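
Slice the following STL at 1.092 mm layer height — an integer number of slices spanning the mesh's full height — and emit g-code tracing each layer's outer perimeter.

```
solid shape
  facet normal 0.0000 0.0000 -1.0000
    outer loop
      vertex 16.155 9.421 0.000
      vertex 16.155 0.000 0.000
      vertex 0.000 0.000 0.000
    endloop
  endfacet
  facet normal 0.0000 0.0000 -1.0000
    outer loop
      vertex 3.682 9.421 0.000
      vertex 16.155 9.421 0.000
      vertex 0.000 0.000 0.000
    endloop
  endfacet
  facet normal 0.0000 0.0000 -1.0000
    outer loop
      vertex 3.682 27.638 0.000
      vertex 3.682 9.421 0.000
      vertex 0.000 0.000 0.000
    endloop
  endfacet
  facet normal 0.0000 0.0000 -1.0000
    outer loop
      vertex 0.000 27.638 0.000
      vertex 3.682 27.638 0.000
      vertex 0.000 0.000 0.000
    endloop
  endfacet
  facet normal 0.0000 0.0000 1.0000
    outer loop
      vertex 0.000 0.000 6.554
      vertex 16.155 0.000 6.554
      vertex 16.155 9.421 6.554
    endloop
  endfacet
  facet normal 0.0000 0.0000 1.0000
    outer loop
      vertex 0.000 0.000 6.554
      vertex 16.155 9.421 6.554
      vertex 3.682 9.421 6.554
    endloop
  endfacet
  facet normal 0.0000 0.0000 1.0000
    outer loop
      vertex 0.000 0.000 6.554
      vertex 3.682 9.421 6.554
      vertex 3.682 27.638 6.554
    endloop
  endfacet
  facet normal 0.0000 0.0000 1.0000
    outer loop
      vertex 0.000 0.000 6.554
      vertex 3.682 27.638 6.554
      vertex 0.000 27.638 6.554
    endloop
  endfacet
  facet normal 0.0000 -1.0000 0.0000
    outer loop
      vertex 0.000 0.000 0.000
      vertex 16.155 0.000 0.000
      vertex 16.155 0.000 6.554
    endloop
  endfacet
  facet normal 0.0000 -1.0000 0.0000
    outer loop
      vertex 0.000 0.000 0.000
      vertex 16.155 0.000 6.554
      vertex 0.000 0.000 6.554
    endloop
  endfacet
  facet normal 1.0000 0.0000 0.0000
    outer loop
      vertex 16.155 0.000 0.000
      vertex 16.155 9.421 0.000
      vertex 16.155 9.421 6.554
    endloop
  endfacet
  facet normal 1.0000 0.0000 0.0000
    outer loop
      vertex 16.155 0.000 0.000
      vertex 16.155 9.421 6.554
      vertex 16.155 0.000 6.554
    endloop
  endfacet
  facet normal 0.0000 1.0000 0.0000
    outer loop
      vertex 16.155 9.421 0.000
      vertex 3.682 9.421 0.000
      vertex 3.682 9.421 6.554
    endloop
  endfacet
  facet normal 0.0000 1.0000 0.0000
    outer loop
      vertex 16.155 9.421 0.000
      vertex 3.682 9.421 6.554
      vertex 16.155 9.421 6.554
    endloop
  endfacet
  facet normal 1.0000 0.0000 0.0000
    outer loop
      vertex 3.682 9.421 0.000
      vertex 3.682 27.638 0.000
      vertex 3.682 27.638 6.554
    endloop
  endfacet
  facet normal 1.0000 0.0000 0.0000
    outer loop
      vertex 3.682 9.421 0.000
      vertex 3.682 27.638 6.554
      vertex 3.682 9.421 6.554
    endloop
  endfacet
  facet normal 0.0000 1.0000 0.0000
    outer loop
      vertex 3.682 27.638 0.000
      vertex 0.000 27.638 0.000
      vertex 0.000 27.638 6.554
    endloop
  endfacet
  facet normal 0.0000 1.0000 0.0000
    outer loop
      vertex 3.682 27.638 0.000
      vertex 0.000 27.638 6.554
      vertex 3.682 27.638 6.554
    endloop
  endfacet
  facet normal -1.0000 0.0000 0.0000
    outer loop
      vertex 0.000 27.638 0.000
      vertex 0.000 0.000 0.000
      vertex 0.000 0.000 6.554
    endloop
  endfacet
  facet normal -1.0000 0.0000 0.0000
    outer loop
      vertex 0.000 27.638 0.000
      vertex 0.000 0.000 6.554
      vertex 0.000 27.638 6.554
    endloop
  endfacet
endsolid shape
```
; perimeter-only toolpath
G21 ; units = mm
G90 ; absolute positioning
G28 ; home
; layer 1
G0 Z1.092
G0 X0.000 Y0.000
G1 X16.155 Y0.000
G1 X16.155 Y9.421
G1 X3.682 Y9.421
G1 X3.682 Y27.638
G1 X0.000 Y27.638
G1 X0.000 Y0.000
; layer 2
G0 Z2.185
G0 X0.000 Y0.000
G1 X16.155 Y0.000
G1 X16.155 Y9.421
G1 X3.682 Y9.421
G1 X3.682 Y27.638
G1 X0.000 Y27.638
G1 X0.000 Y0.000
; layer 3
G0 Z3.277
G0 X0.000 Y0.000
G1 X16.155 Y0.000
G1 X16.155 Y9.421
G1 X3.682 Y9.421
G1 X3.682 Y27.638
G1 X0.000 Y27.638
G1 X0.000 Y0.000
; layer 4
G0 Z4.369
G0 X0.000 Y0.000
G1 X16.155 Y0.000
G1 X16.155 Y9.421
G1 X3.682 Y9.421
G1 X3.682 Y27.638
G1 X0.000 Y27.638
G1 X0.000 Y0.000
; layer 5
G0 Z5.462
G0 X0.000 Y0.000
G1 X16.155 Y0.000
G1 X16.155 Y9.421
G1 X3.682 Y9.421
G1 X3.682 Y27.638
G1 X0.000 Y27.638
G1 X0.000 Y0.000
; layer 6
G0 Z6.554
G0 X0.000 Y0.000
G1 X16.155 Y0.000
G1 X16.155 Y9.421
G1 X3.682 Y9.421
G1 X3.682 Y27.638
G1 X0.000 Y27.638
G1 X0.000 Y0.000
M2 ; end

The solid is an L-shaped prism: outer 16.2 × 27.6 mm, arm thicknesses ≈ 9.42 mm (horizontal) and 3.68 mm (vertical), extruded 6.55 mm in z. Slicing at Δz = 1.092 mm — 6 equal slices spanning the solid's height, so layer i sits at z = i·h/6 — gives 6 non-empty perimeters. Each is a 6-segment closed polygon; G0 lifts to the layer z and rapids to the start vertex, then G1 traces the edges.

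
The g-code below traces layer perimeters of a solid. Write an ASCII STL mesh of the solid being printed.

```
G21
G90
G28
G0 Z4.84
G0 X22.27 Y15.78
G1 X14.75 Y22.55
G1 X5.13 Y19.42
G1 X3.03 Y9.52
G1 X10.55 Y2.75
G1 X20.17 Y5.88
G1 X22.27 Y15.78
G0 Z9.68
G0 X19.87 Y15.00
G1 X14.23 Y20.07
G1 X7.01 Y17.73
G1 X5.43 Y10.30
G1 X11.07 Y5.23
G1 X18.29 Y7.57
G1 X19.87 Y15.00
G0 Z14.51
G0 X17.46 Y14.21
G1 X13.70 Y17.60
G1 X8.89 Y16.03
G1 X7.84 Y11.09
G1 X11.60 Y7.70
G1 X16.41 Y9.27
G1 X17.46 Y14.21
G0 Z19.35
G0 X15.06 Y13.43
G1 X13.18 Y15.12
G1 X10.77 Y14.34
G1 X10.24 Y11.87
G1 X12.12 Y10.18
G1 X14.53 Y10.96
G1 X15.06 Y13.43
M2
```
solid part
  facet normal 0.0000 0.0000 -1.0000
    outer loop
      vertex 3.25 21.11 0.00
      vertex 15.28 25.02 0.00
      vertex 24.68 16.56 0.00
    endloop
  endfacet
  facet normal 0.0000 0.0000 -1.0000
    outer loop
      vertex 0.62 8.74 0.00
      vertex 3.25 21.11 0.00
      vertex 24.68 16.56 0.00
    endloop
  endfacet
  facet normal 0.0000 0.0000 -1.0000
    outer loop
      vertex 10.02 0.28 0.00
      vertex 0.62 8.74 0.00
      vertex 24.68 16.56 0.00
    endloop
  endfacet
  facet normal 0.0000 0.0000 -1.0000
    outer loop
      vertex 22.05 4.19 0.00
      vertex 10.02 0.28 0.00
      vertex 24.68 16.56 0.00
    endloop
  endfacet
  facet normal 0.6094 0.6771 0.4125
    outer loop
      vertex 24.68 16.56 0.00
      vertex 15.28 25.02 0.00
      vertex 12.65 12.65 24.19
    endloop
  endfacet
  facet normal -0.2816 0.8664 0.4124
    outer loop
      vertex 15.28 25.02 0.00
      vertex 3.25 21.11 0.00
      vertex 12.65 12.65 24.19
    endloop
  endfacet
  facet normal -0.8910 0.1894 0.4125
    outer loop
      vertex 3.25 21.11 0.00
      vertex 0.62 8.74 0.00
      vertex 12.65 12.65 24.19
    endloop
  endfacet
  facet normal -0.6094 -0.6771 0.4125
    outer loop
      vertex 0.62 8.74 0.00
      vertex 10.02 0.28 0.00
      vertex 12.65 12.65 24.19
    endloop
  endfacet
  facet normal 0.2816 -0.8664 0.4124
    outer loop
      vertex 10.02 0.28 0.00
      vertex 22.05 4.19 0.00
      vertex 12.65 12.65 24.19
    endloop
  endfacet
  facet normal 0.8910 -0.1894 0.4125
    outer loop
      vertex 22.05 4.19 0.00
      vertex 24.68 16.56 0.00
      vertex 12.65 12.65 24.19
    endloop
  endfacet
endsolid part

The G0 Z moves step by Δz≈4.84 mm. The G1 loops shrink linearly with z, so the solid tapers from its base footprint up to z≈24.2. Closing with a flat bottom cap and the tapered top and triangulating gives 10 facets — a regular 6-sided pyramid, base circumscribed radius ≈ 12.7 mm, apex at z ≈ 24.2 mm.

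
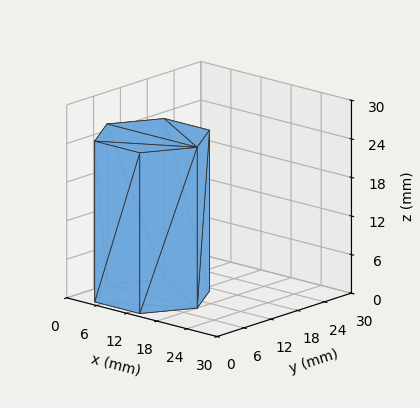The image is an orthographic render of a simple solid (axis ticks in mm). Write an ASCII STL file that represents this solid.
Reading the render: the shape is a regular 6-sided prism (a cylinder approximated with 6 flat sides), circumscribed radius ≈ 9 mm, height ≈ 25 mm (dimensions read to the nearest mm from the axis ticks). For the STL, each face is triangulated and given an outward normal.

solid part
  facet normal 0.0000 0.0000 -1.0000
    outer loop
      vertex 4.500 16.794 0.000
      vertex 13.500 16.794 0.000
      vertex 18.000 9.000 0.000
    endloop
  endfacet
  facet normal 0.0000 0.0000 -1.0000
    outer loop
      vertex 0.000 9.000 0.000
      vertex 4.500 16.794 0.000
      vertex 18.000 9.000 0.000
    endloop
  endfacet
  facet normal 0.0000 0.0000 -1.0000
    outer loop
      vertex 4.500 1.206 0.000
      vertex 0.000 9.000 0.000
      vertex 18.000 9.000 0.000
    endloop
  endfacet
  facet normal 0.0000 0.0000 -1.0000
    outer loop
      vertex 13.500 1.206 0.000
      vertex 4.500 1.206 0.000
      vertex 18.000 9.000 0.000
    endloop
  endfacet
  facet normal 0.0000 0.0000 1.0000
    outer loop
      vertex 18.000 9.000 25.000
      vertex 13.500 16.794 25.000
      vertex 4.500 16.794 25.000
    endloop
  endfacet
  facet normal 0.0000 0.0000 1.0000
    outer loop
      vertex 18.000 9.000 25.000
      vertex 4.500 16.794 25.000
      vertex 0.000 9.000 25.000
    endloop
  endfacet
  facet normal 0.0000 0.0000 1.0000
    outer loop
      vertex 18.000 9.000 25.000
      vertex 0.000 9.000 25.000
      vertex 4.500 1.206 25.000
    endloop
  endfacet
  facet normal 0.0000 0.0000 1.0000
    outer loop
      vertex 18.000 9.000 25.000
      vertex 4.500 1.206 25.000
      vertex 13.500 1.206 25.000
    endloop
  endfacet
  facet normal 0.8660 0.5000 0.0000
    outer loop
      vertex 18.000 9.000 0.000
      vertex 13.500 16.794 0.000
      vertex 13.500 16.794 25.000
    endloop
  endfacet
  facet normal 0.8660 0.5000 0.0000
    outer loop
      vertex 18.000 9.000 0.000
      vertex 13.500 16.794 25.000
      vertex 18.000 9.000 25.000
    endloop
  endfacet
  facet normal 0.0000 1.0000 0.0000
    outer loop
      vertex 13.500 16.794 0.000
      vertex 4.500 16.794 0.000
      vertex 4.500 16.794 25.000
    endloop
  endfacet
  facet normal 0.0000 1.0000 0.0000
    outer loop
      vertex 13.500 16.794 0.000
      vertex 4.500 16.794 25.000
      vertex 13.500 16.794 25.000
    endloop
  endfacet
  facet normal -0.8660 0.5000 0.0000
    outer loop
      vertex 4.500 16.794 0.000
      vertex 0.000 9.000 0.000
      vertex 0.000 9.000 25.000
    endloop
  endfacet
  facet normal -0.8660 0.5000 0.0000
    outer loop
      vertex 4.500 16.794 0.000
      vertex 0.000 9.000 25.000
      vertex 4.500 16.794 25.000
    endloop
  endfacet
  facet normal -0.8660 -0.5000 0.0000
    outer loop
      vertex 0.000 9.000 0.000
      vertex 4.500 1.206 0.000
      vertex 4.500 1.206 25.000
    endloop
  endfacet
  facet normal -0.8660 -0.5000 0.0000
    outer loop
      vertex 0.000 9.000 0.000
      vertex 4.500 1.206 25.000
      vertex 0.000 9.000 25.000
    endloop
  endfacet
  facet normal 0.0000 -1.0000 0.0000
    outer loop
      vertex 4.500 1.206 0.000
      vertex 13.500 1.206 0.000
      vertex 13.500 1.206 25.000
    endloop
  endfacet
  facet normal 0.0000 -1.0000 0.0000
    outer loop
      vertex 4.500 1.206 0.000
      vertex 13.500 1.206 25.000
      vertex 4.500 1.206 25.000
    endloop
  endfacet
  facet normal 0.8660 -0.5000 0.0000
    outer loop
      vertex 13.500 1.206 0.000
      vertex 18.000 9.000 0.000
      vertex 18.000 9.000 25.000
    endloop
  endfacet
  facet normal 0.8660 -0.5000 0.0000
    outer loop
      vertex 13.500 1.206 0.000
      vertex 18.000 9.000 25.000
      vertex 13.500 1.206 25.000
    endloop
  endfacet
endsolid part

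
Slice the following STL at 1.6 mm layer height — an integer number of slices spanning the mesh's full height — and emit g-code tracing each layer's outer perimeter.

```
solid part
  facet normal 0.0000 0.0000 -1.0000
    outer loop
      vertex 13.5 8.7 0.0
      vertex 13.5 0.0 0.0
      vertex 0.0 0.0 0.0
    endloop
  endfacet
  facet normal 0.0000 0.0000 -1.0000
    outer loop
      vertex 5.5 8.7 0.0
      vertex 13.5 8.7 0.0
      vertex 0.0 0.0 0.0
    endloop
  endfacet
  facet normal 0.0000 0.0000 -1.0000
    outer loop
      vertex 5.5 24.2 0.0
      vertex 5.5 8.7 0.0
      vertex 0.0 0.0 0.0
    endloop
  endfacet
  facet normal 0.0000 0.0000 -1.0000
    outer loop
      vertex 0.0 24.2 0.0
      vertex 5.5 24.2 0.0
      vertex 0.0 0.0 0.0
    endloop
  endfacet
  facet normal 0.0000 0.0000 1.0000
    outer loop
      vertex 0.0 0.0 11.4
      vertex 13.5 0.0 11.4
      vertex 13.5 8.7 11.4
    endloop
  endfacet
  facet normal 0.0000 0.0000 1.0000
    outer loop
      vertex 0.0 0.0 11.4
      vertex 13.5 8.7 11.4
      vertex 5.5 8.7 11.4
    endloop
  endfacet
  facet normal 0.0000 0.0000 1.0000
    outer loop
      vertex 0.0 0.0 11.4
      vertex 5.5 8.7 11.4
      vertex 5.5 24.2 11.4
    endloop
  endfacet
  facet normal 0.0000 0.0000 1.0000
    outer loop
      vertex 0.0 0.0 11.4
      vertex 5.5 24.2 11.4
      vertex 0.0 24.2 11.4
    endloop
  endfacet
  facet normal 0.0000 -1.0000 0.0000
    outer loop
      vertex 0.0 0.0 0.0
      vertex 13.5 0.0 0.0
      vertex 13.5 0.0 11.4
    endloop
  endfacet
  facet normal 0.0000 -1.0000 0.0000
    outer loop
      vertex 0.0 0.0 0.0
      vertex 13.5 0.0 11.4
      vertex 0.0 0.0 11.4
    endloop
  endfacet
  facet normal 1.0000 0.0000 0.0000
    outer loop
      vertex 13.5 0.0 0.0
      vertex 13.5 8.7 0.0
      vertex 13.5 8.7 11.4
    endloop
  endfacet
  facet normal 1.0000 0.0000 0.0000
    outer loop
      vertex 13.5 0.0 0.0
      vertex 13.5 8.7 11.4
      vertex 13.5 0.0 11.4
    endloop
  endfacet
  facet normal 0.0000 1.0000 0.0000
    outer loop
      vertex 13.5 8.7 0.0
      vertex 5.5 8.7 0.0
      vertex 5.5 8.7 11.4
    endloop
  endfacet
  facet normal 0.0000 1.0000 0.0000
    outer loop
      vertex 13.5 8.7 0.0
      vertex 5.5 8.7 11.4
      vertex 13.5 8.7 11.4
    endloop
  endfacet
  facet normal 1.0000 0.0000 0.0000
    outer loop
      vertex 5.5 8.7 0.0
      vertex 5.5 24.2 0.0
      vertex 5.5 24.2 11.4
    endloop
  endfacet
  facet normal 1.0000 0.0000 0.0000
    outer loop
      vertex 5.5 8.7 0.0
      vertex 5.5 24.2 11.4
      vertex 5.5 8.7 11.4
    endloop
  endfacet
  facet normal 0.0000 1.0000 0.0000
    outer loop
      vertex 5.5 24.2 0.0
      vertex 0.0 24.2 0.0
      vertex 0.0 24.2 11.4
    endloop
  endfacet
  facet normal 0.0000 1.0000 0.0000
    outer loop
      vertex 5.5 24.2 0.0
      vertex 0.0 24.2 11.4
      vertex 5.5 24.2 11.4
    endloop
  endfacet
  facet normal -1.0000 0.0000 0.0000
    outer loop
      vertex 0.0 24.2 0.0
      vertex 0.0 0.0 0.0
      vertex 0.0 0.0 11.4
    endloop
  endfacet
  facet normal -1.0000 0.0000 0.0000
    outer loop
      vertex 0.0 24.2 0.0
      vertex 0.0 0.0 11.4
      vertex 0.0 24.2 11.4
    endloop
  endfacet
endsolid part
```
; perimeter-only toolpath
G21 ; units = mm
G90 ; absolute positioning
G28 ; home
; layer 1
G0 Z1.6
G0 X0.0 Y0.0
G1 X13.5 Y0.0
G1 X13.5 Y8.7
G1 X5.5 Y8.7
G1 X5.5 Y24.2
G1 X0.0 Y24.2
G1 X0.0 Y0.0
; layer 2
G0 Z3.3
G0 X0.0 Y0.0
G1 X13.5 Y0.0
G1 X13.5 Y8.7
G1 X5.5 Y8.7
G1 X5.5 Y24.2
G1 X0.0 Y24.2
G1 X0.0 Y0.0
; layer 3
G0 Z4.9
G0 X0.0 Y0.0
G1 X13.5 Y0.0
G1 X13.5 Y8.7
G1 X5.5 Y8.7
G1 X5.5 Y24.2
G1 X0.0 Y24.2
G1 X0.0 Y0.0
; layer 4
G0 Z6.5
G0 X0.0 Y0.0
G1 X13.5 Y0.0
G1 X13.5 Y8.7
G1 X5.5 Y8.7
G1 X5.5 Y24.2
G1 X0.0 Y24.2
G1 X0.0 Y0.0
; layer 5
G0 Z8.1
G0 X0.0 Y0.0
G1 X13.5 Y0.0
G1 X13.5 Y8.7
G1 X5.5 Y8.7
G1 X5.5 Y24.2
G1 X0.0 Y24.2
G1 X0.0 Y0.0
; layer 6
G0 Z9.8
G0 X0.0 Y0.0
G1 X13.5 Y0.0
G1 X13.5 Y8.7
G1 X5.5 Y8.7
G1 X5.5 Y24.2
G1 X0.0 Y24.2
G1 X0.0 Y0.0
; layer 7
G0 Z11.4
G0 X0.0 Y0.0
G1 X13.5 Y0.0
G1 X13.5 Y8.7
G1 X5.5 Y8.7
G1 X5.5 Y24.2
G1 X0.0 Y24.2
G1 X0.0 Y0.0
M2 ; end

The solid is an L-shaped prism: outer 13.5 × 24.2 mm, arm thicknesses ≈ 8.7 mm (horizontal) and 5.5 mm (vertical), extruded 11.4 mm in z. Slicing at Δz = 1.6 mm — 7 equal slices spanning the solid's height, so layer i sits at z = i·h/7 — gives 7 non-empty perimeters. Each is a 6-segment closed polygon; G0 lifts to the layer z and rapids to the start vertex, then G1 traces the edges.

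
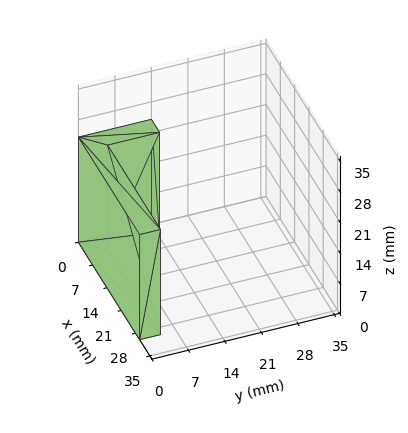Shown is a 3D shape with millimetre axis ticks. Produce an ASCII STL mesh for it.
Reading the render: the shape is an L-shaped prism: outer 30 × 14 mm, arm thicknesses ≈ 4 mm (horizontal) and 4 mm (vertical), extruded 24 mm in z (dimensions read to the nearest mm from the axis ticks). For the STL, each face is triangulated and given an outward normal.

solid part
  facet normal 0.0000 0.0000 -1.0000
    outer loop
      vertex 30.00 4.00 0.00
      vertex 30.00 0.00 0.00
      vertex 0.00 0.00 0.00
    endloop
  endfacet
  facet normal 0.0000 0.0000 -1.0000
    outer loop
      vertex 4.00 4.00 0.00
      vertex 30.00 4.00 0.00
      vertex 0.00 0.00 0.00
    endloop
  endfacet
  facet normal 0.0000 0.0000 -1.0000
    outer loop
      vertex 4.00 14.00 0.00
      vertex 4.00 4.00 0.00
      vertex 0.00 0.00 0.00
    endloop
  endfacet
  facet normal 0.0000 0.0000 -1.0000
    outer loop
      vertex 0.00 14.00 0.00
      vertex 4.00 14.00 0.00
      vertex 0.00 0.00 0.00
    endloop
  endfacet
  facet normal 0.0000 0.0000 1.0000
    outer loop
      vertex 0.00 0.00 24.00
      vertex 30.00 0.00 24.00
      vertex 30.00 4.00 24.00
    endloop
  endfacet
  facet normal 0.0000 0.0000 1.0000
    outer loop
      vertex 0.00 0.00 24.00
      vertex 30.00 4.00 24.00
      vertex 4.00 4.00 24.00
    endloop
  endfacet
  facet normal 0.0000 0.0000 1.0000
    outer loop
      vertex 0.00 0.00 24.00
      vertex 4.00 4.00 24.00
      vertex 4.00 14.00 24.00
    endloop
  endfacet
  facet normal 0.0000 0.0000 1.0000
    outer loop
      vertex 0.00 0.00 24.00
      vertex 4.00 14.00 24.00
      vertex 0.00 14.00 24.00
    endloop
  endfacet
  facet normal 0.0000 -1.0000 0.0000
    outer loop
      vertex 0.00 0.00 0.00
      vertex 30.00 0.00 0.00
      vertex 30.00 0.00 24.00
    endloop
  endfacet
  facet normal 0.0000 -1.0000 0.0000
    outer loop
      vertex 0.00 0.00 0.00
      vertex 30.00 0.00 24.00
      vertex 0.00 0.00 24.00
    endloop
  endfacet
  facet normal 1.0000 0.0000 0.0000
    outer loop
      vertex 30.00 0.00 0.00
      vertex 30.00 4.00 0.00
      vertex 30.00 4.00 24.00
    endloop
  endfacet
  facet normal 1.0000 0.0000 0.0000
    outer loop
      vertex 30.00 0.00 0.00
      vertex 30.00 4.00 24.00
      vertex 30.00 0.00 24.00
    endloop
  endfacet
  facet normal 0.0000 1.0000 0.0000
    outer loop
      vertex 30.00 4.00 0.00
      vertex 4.00 4.00 0.00
      vertex 4.00 4.00 24.00
    endloop
  endfacet
  facet normal 0.0000 1.0000 0.0000
    outer loop
      vertex 30.00 4.00 0.00
      vertex 4.00 4.00 24.00
      vertex 30.00 4.00 24.00
    endloop
  endfacet
  facet normal 1.0000 0.0000 0.0000
    outer loop
      vertex 4.00 4.00 0.00
      vertex 4.00 14.00 0.00
      vertex 4.00 14.00 24.00
    endloop
  endfacet
  facet normal 1.0000 0.0000 0.0000
    outer loop
      vertex 4.00 4.00 0.00
      vertex 4.00 14.00 24.00
      vertex 4.00 4.00 24.00
    endloop
  endfacet
  facet normal 0.0000 1.0000 0.0000
    outer loop
      vertex 4.00 14.00 0.00
      vertex 0.00 14.00 0.00
      vertex 0.00 14.00 24.00
    endloop
  endfacet
  facet normal 0.0000 1.0000 0.0000
    outer loop
      vertex 4.00 14.00 0.00
      vertex 0.00 14.00 24.00
      vertex 4.00 14.00 24.00
    endloop
  endfacet
  facet normal -1.0000 0.0000 0.0000
    outer loop
      vertex 0.00 14.00 0.00
      vertex 0.00 0.00 0.00
      vertex 0.00 0.00 24.00
    endloop
  endfacet
  facet normal -1.0000 0.0000 0.0000
    outer loop
      vertex 0.00 14.00 0.00
      vertex 0.00 0.00 24.00
      vertex 0.00 14.00 24.00
    endloop
  endfacet
endsolid part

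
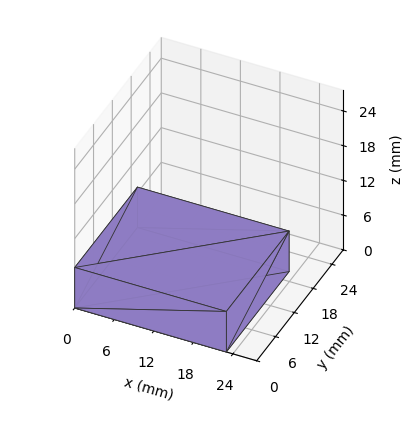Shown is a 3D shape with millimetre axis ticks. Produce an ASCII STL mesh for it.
Reading the render: the shape is a rectangular box, roughly 23 × 20 mm footprint and 7 mm tall (dimensions read to the nearest mm from the axis ticks). For the STL, each face is triangulated and given an outward normal.

solid part
  facet normal 0.0000 0.0000 -1.0000
    outer loop
      vertex 23.0 20.0 0.0
      vertex 23.0 0.0 0.0
      vertex 0.0 0.0 0.0
    endloop
  endfacet
  facet normal 0.0000 0.0000 -1.0000
    outer loop
      vertex 0.0 20.0 0.0
      vertex 23.0 20.0 0.0
      vertex 0.0 0.0 0.0
    endloop
  endfacet
  facet normal 0.0000 0.0000 1.0000
    outer loop
      vertex 0.0 0.0 7.0
      vertex 23.0 0.0 7.0
      vertex 23.0 20.0 7.0
    endloop
  endfacet
  facet normal 0.0000 0.0000 1.0000
    outer loop
      vertex 0.0 0.0 7.0
      vertex 23.0 20.0 7.0
      vertex 0.0 20.0 7.0
    endloop
  endfacet
  facet normal 0.0000 -1.0000 0.0000
    outer loop
      vertex 0.0 0.0 0.0
      vertex 23.0 0.0 0.0
      vertex 23.0 0.0 7.0
    endloop
  endfacet
  facet normal 0.0000 -1.0000 0.0000
    outer loop
      vertex 0.0 0.0 0.0
      vertex 23.0 0.0 7.0
      vertex 0.0 0.0 7.0
    endloop
  endfacet
  facet normal 0.0000 1.0000 0.0000
    outer loop
      vertex 23.0 20.0 7.0
      vertex 23.0 20.0 0.0
      vertex 0.0 20.0 0.0
    endloop
  endfacet
  facet normal 0.0000 1.0000 0.0000
    outer loop
      vertex 0.0 20.0 7.0
      vertex 23.0 20.0 7.0
      vertex 0.0 20.0 0.0
    endloop
  endfacet
  facet normal -1.0000 0.0000 0.0000
    outer loop
      vertex 0.0 20.0 7.0
      vertex 0.0 20.0 0.0
      vertex 0.0 0.0 0.0
    endloop
  endfacet
  facet normal -1.0000 0.0000 0.0000
    outer loop
      vertex 0.0 0.0 7.0
      vertex 0.0 20.0 7.0
      vertex 0.0 0.0 0.0
    endloop
  endfacet
  facet normal 1.0000 0.0000 0.0000
    outer loop
      vertex 23.0 0.0 0.0
      vertex 23.0 20.0 0.0
      vertex 23.0 20.0 7.0
    endloop
  endfacet
  facet normal 1.0000 0.0000 0.0000
    outer loop
      vertex 23.0 0.0 0.0
      vertex 23.0 20.0 7.0
      vertex 23.0 0.0 7.0
    endloop
  endfacet
endsolid part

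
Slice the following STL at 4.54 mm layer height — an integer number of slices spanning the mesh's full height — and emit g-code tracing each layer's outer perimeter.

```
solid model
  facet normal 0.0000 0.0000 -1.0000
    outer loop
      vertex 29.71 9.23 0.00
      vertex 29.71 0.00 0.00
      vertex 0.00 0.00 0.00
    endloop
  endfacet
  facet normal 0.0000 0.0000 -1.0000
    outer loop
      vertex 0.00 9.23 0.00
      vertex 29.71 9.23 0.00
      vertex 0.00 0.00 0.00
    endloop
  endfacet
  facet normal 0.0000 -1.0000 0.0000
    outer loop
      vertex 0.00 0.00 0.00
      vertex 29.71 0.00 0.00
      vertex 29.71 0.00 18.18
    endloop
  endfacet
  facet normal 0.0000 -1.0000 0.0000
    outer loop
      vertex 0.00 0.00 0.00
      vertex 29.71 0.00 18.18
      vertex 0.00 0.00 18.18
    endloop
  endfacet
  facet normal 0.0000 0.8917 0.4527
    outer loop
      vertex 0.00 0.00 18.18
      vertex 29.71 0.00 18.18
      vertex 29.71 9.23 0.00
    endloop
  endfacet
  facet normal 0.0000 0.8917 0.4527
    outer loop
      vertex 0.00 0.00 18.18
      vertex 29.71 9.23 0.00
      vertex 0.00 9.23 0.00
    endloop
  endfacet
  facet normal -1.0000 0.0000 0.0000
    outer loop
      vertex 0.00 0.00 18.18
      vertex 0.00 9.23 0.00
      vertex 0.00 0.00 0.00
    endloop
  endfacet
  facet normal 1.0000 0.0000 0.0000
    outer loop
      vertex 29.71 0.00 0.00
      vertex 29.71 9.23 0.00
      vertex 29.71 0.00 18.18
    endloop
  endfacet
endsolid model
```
; perimeter-only toolpath
G21 ; units = mm
G90 ; absolute positioning
G28 ; home
; layer 1
G0 Z4.54
G0 X0.00 Y0.00
G1 X29.71 Y0.00
G1 X29.71 Y6.92
G1 X0.00 Y6.92
G1 X0.00 Y0.00
; layer 2
G0 Z9.09
G0 X0.00 Y0.00
G1 X29.71 Y0.00
G1 X29.71 Y4.62
G1 X0.00 Y4.62
G1 X0.00 Y0.00
; layer 3
G0 Z13.63
G0 X0.00 Y0.00
G1 X29.71 Y0.00
G1 X29.71 Y2.31
G1 X0.00 Y2.31
G1 X0.00 Y0.00
M2 ; end

The solid is a wedge (ramp): 29.7 × 9.23 mm base, rising to 18.2 mm along the y=0 edge and sloping linearly to z=0 at y=9.23. Slicing at Δz = 4.54 mm — 4 equal slices spanning the solid's height, so layer i sits at z = i·h/4 — gives 3 non-empty perimeters. Each is a 4-segment closed polygon; G0 lifts to the layer z and rapids to the start vertex, then G1 traces the edges. The cross-section shrinks linearly with z (the slice at the apex is degenerate and omitted).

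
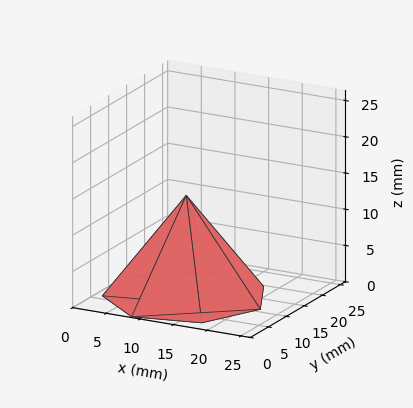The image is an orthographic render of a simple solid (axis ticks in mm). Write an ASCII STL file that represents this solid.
Reading the render: the shape is a regular 7-sided pyramid, base circumscribed radius ≈ 11 mm, apex at z ≈ 14 mm (dimensions read to the nearest mm from the axis ticks). For the STL, each face is triangulated and given an outward normal.

solid part
  facet normal 0.0000 0.0000 -1.0000
    outer loop
      vertex 8.6 21.7 0.0
      vertex 17.9 19.6 0.0
      vertex 22.0 11.0 0.0
    endloop
  endfacet
  facet normal 0.0000 0.0000 -1.0000
    outer loop
      vertex 1.1 15.8 0.0
      vertex 8.6 21.7 0.0
      vertex 22.0 11.0 0.0
    endloop
  endfacet
  facet normal 0.0000 0.0000 -1.0000
    outer loop
      vertex 1.1 6.2 0.0
      vertex 1.1 15.8 0.0
      vertex 22.0 11.0 0.0
    endloop
  endfacet
  facet normal 0.0000 0.0000 -1.0000
    outer loop
      vertex 8.6 0.3 0.0
      vertex 1.1 6.2 0.0
      vertex 22.0 11.0 0.0
    endloop
  endfacet
  facet normal 0.0000 0.0000 -1.0000
    outer loop
      vertex 17.9 2.4 0.0
      vertex 8.6 0.3 0.0
      vertex 22.0 11.0 0.0
    endloop
  endfacet
  facet normal 0.7363 0.3510 0.5785
    outer loop
      vertex 22.0 11.0 0.0
      vertex 17.9 19.6 0.0
      vertex 11.0 11.0 14.0
    endloop
  endfacet
  facet normal 0.1798 0.7962 0.5777
    outer loop
      vertex 17.9 19.6 0.0
      vertex 8.6 21.7 0.0
      vertex 11.0 11.0 14.0
    endloop
  endfacet
  facet normal -0.5049 0.6419 0.5771
    outer loop
      vertex 8.6 21.7 0.0
      vertex 1.1 15.8 0.0
      vertex 11.0 11.0 14.0
    endloop
  endfacet
  facet normal -0.8165 0.0000 0.5774
    outer loop
      vertex 1.1 15.8 0.0
      vertex 1.1 6.2 0.0
      vertex 11.0 11.0 14.0
    endloop
  endfacet
  facet normal -0.5049 -0.6419 0.5771
    outer loop
      vertex 1.1 6.2 0.0
      vertex 8.6 0.3 0.0
      vertex 11.0 11.0 14.0
    endloop
  endfacet
  facet normal 0.1798 -0.7962 0.5777
    outer loop
      vertex 8.6 0.3 0.0
      vertex 17.9 2.4 0.0
      vertex 11.0 11.0 14.0
    endloop
  endfacet
  facet normal 0.7363 -0.3510 0.5785
    outer loop
      vertex 17.9 2.4 0.0
      vertex 22.0 11.0 0.0
      vertex 11.0 11.0 14.0
    endloop
  endfacet
endsolid part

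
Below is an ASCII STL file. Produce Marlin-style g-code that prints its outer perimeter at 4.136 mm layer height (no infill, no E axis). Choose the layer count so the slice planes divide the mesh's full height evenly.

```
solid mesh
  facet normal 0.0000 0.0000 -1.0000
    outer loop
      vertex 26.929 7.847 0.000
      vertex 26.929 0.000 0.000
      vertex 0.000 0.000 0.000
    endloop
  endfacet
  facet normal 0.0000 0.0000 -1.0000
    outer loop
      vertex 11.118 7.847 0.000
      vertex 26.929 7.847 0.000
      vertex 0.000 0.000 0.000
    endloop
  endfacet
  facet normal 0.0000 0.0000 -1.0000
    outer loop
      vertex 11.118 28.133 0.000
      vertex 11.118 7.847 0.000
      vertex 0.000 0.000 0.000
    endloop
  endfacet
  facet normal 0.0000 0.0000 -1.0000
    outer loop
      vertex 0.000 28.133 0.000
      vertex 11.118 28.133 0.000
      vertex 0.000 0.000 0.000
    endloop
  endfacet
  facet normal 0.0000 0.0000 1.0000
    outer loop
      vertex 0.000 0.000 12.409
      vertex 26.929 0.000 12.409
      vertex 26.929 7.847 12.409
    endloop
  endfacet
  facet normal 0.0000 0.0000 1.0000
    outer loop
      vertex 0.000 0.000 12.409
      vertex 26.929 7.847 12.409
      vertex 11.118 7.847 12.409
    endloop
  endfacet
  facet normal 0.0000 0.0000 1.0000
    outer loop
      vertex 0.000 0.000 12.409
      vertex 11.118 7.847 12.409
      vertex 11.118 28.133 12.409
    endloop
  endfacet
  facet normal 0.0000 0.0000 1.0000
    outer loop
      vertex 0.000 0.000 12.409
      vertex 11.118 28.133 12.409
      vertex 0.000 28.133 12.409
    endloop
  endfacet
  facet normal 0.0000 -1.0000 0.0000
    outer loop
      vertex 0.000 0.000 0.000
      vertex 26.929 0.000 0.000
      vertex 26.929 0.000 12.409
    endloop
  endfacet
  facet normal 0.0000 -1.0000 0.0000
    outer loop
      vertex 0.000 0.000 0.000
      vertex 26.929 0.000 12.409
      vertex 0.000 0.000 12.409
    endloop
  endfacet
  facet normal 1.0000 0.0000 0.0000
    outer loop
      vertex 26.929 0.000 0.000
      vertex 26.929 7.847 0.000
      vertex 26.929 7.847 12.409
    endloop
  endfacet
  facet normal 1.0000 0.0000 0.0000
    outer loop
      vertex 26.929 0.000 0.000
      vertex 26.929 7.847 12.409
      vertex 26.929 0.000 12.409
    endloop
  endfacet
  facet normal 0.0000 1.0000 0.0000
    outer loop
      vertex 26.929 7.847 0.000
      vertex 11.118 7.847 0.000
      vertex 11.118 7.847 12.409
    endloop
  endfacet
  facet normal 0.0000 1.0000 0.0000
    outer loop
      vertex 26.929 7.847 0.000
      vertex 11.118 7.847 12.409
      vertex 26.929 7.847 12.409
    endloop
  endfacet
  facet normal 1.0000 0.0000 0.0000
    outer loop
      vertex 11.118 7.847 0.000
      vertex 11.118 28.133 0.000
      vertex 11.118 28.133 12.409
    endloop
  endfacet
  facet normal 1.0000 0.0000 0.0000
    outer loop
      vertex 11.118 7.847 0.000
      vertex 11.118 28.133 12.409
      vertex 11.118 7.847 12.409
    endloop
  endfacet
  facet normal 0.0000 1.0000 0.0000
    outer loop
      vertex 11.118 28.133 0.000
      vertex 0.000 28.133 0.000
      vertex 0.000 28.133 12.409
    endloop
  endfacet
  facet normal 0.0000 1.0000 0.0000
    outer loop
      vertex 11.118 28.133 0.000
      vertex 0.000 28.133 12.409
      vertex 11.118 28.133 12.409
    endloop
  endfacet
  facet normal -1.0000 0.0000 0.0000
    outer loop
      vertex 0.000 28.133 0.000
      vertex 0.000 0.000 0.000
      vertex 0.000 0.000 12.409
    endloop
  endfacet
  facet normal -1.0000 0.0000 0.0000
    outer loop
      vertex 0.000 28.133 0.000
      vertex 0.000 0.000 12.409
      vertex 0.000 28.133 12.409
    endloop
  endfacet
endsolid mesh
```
; perimeter-only toolpath
G21 ; units = mm
G90 ; absolute positioning
G28 ; home
; layer 1
G0 Z4.136
G0 X0.000 Y0.000
G1 X26.929 Y0.000
G1 X26.929 Y7.847
G1 X11.118 Y7.847
G1 X11.118 Y28.133
G1 X0.000 Y28.133
G1 X0.000 Y0.000
; layer 2
G0 Z8.273
G0 X0.000 Y0.000
G1 X26.929 Y0.000
G1 X26.929 Y7.847
G1 X11.118 Y7.847
G1 X11.118 Y28.133
G1 X0.000 Y28.133
G1 X0.000 Y0.000
; layer 3
G0 Z12.409
G0 X0.000 Y0.000
G1 X26.929 Y0.000
G1 X26.929 Y7.847
G1 X11.118 Y7.847
G1 X11.118 Y28.133
G1 X0.000 Y28.133
G1 X0.000 Y0.000
M2 ; end

The solid is an L-shaped prism: outer 26.9 × 28.1 mm, arm thicknesses ≈ 7.85 mm (horizontal) and 11.1 mm (vertical), extruded 12.4 mm in z. Slicing at Δz = 4.136 mm — 3 equal slices spanning the solid's height, so layer i sits at z = i·h/3 — gives 3 non-empty perimeters. Each is a 6-segment closed polygon; G0 lifts to the layer z and rapids to the start vertex, then G1 traces the edges.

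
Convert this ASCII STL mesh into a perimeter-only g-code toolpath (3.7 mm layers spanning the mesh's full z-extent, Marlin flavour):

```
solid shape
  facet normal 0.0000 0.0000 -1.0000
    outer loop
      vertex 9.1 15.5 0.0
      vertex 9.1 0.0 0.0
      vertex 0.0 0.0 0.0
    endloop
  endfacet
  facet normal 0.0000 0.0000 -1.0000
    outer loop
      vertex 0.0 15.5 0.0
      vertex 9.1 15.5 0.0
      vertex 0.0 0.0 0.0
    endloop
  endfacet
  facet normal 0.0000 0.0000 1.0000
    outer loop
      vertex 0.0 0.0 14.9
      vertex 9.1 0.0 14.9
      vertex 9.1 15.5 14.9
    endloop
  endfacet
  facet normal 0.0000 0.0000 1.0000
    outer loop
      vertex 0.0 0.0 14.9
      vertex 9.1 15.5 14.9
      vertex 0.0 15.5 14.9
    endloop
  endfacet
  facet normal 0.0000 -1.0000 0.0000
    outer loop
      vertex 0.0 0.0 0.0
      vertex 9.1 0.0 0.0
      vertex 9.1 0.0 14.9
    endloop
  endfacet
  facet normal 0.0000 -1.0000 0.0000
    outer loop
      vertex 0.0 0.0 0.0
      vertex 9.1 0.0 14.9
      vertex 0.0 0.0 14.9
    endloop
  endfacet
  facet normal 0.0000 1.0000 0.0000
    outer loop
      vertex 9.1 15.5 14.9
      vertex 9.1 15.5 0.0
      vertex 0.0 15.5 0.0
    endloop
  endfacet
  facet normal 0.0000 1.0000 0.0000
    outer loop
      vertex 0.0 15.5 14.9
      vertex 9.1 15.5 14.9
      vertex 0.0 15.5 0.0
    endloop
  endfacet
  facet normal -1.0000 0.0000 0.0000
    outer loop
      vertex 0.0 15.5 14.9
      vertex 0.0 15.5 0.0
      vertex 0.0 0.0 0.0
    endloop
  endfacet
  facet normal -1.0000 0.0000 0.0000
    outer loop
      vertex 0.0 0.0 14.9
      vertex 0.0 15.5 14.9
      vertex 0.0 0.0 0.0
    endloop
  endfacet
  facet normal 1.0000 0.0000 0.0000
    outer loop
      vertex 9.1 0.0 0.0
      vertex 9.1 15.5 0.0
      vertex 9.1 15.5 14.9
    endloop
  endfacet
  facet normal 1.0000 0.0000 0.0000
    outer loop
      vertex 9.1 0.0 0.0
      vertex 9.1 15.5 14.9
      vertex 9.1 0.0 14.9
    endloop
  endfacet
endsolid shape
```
; perimeter-only toolpath
G21 ; units = mm
G90 ; absolute positioning
G28 ; home
; layer 1
G0 Z3.7
G0 X0.0 Y0.0
G1 X9.1 Y0.0
G1 X9.1 Y15.5
G1 X0.0 Y15.5
G1 X0.0 Y0.0
; layer 2
G0 Z7.5
G0 X0.0 Y0.0
G1 X9.1 Y0.0
G1 X9.1 Y15.5
G1 X0.0 Y15.5
G1 X0.0 Y0.0
; layer 3
G0 Z11.2
G0 X0.0 Y0.0
G1 X9.1 Y0.0
G1 X9.1 Y15.5
G1 X0.0 Y15.5
G1 X0.0 Y0.0
; layer 4
G0 Z14.9
G0 X0.0 Y0.0
G1 X9.1 Y0.0
G1 X9.1 Y15.5
G1 X0.0 Y15.5
G1 X0.0 Y0.0
M2 ; end

The solid is a rectangular box, roughly 9.1 × 15.5 mm footprint and 14.9 mm tall. Slicing at Δz = 3.7 mm — 4 equal slices spanning the solid's height, so layer i sits at z = i·h/4 — gives 4 non-empty perimeters. Each is a 4-segment closed polygon; G0 lifts to the layer z and rapids to the start vertex, then G1 traces the edges.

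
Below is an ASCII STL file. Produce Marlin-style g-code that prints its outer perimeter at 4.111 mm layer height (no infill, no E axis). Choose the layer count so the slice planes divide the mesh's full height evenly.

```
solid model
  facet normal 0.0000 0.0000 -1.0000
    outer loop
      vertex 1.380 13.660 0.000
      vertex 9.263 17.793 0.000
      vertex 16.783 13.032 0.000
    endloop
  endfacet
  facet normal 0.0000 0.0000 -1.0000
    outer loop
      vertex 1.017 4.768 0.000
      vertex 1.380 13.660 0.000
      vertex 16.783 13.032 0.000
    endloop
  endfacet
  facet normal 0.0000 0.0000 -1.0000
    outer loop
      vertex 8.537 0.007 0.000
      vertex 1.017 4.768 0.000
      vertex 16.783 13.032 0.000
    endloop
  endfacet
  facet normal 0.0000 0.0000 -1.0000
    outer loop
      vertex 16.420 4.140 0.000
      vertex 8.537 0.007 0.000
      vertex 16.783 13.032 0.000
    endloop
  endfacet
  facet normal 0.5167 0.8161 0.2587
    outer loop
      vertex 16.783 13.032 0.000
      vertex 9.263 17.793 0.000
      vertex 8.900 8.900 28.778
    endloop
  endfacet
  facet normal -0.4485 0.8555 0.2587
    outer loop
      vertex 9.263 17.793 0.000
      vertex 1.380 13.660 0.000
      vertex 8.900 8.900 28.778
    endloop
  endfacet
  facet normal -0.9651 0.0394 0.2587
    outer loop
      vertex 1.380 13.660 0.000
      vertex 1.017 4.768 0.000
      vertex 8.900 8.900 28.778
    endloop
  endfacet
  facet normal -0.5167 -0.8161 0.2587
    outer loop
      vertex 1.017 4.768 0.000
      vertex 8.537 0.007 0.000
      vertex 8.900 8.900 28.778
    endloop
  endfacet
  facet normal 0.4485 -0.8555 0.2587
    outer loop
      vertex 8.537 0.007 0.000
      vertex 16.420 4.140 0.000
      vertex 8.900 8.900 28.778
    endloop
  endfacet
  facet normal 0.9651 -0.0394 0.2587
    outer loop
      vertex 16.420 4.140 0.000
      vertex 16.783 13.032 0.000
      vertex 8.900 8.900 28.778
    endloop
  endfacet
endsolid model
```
; perimeter-only toolpath
G21 ; units = mm
G90 ; absolute positioning
G28 ; home
; layer 1
G0 Z4.111
G0 X15.657 Y12.442
G1 X9.211 Y16.523
G1 X2.454 Y12.980
G1 X2.143 Y5.358
G1 X8.589 Y1.277
G1 X15.346 Y4.820
G1 X15.657 Y12.442
; layer 2
G0 Z8.222
G0 X14.531 Y11.851
G1 X9.159 Y15.252
G1 X3.529 Y12.300
G1 X3.269 Y5.949
G1 X8.641 Y2.548
G1 X14.271 Y5.500
G1 X14.531 Y11.851
; layer 3
G0 Z12.333
G0 X13.405 Y11.261
G1 X9.107 Y13.982
G1 X4.603 Y11.620
G1 X4.395 Y6.539
G1 X8.693 Y3.818
G1 X13.197 Y6.180
G1 X13.405 Y11.261
; layer 4
G0 Z16.445
G0 X12.278 Y10.671
G1 X9.056 Y12.711
G1 X5.677 Y10.940
G1 X5.522 Y7.129
G1 X8.744 Y5.089
G1 X12.123 Y6.860
G1 X12.278 Y10.671
; layer 5
G0 Z20.556
G0 X11.152 Y10.081
G1 X9.004 Y11.441
G1 X6.751 Y10.260
G1 X6.648 Y7.719
G1 X8.796 Y6.359
G1 X11.049 Y7.540
G1 X11.152 Y10.081
; layer 6
G0 Z24.667
G0 X10.026 Y9.490
G1 X8.952 Y10.170
G1 X7.826 Y9.580
G1 X7.774 Y8.310
G1 X8.848 Y7.630
G1 X9.974 Y8.220
G1 X10.026 Y9.490
M2 ; end

The solid is a regular 6-sided pyramid, base circumscribed radius ≈ 8.9 mm, apex at z ≈ 28.8 mm. Slicing at Δz = 4.111 mm — 7 equal slices spanning the solid's height, so layer i sits at z = i·h/7 — gives 6 non-empty perimeters. Each is a 6-segment closed polygon; G0 lifts to the layer z and rapids to the start vertex, then G1 traces the edges. The cross-section shrinks linearly with z (the slice at the apex is degenerate and omitted).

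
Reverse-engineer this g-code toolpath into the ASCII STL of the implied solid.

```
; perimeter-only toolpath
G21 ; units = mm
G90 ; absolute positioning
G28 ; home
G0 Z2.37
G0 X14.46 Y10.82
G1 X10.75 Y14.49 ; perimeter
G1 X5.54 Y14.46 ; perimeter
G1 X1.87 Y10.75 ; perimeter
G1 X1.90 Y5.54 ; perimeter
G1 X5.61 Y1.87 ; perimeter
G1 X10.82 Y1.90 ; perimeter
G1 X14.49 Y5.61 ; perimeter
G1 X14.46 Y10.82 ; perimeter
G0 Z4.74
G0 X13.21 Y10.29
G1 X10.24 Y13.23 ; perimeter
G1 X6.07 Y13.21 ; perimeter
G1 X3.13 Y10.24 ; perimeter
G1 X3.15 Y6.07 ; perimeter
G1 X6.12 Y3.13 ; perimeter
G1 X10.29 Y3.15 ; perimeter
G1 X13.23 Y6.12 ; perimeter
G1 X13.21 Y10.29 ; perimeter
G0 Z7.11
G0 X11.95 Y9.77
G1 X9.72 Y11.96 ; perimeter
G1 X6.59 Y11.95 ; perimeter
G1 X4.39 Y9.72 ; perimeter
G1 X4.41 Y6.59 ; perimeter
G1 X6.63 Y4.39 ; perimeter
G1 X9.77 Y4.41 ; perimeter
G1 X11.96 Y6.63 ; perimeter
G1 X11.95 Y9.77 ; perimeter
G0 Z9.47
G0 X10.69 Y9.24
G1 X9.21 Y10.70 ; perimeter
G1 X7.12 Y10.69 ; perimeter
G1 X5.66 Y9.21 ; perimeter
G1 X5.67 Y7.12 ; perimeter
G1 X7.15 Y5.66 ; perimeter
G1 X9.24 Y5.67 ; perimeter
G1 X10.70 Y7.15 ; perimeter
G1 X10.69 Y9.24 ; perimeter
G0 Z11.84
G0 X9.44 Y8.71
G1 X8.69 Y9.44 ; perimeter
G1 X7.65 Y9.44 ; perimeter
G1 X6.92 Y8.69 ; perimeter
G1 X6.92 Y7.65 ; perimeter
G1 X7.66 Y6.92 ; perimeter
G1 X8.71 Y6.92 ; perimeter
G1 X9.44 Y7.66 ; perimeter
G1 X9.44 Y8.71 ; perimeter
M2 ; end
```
solid part
  facet normal 0.0000 0.0000 -1.0000
    outer loop
      vertex 5.01 15.72 0.00
      vertex 11.27 15.75 0.00
      vertex 15.72 11.35 0.00
    endloop
  endfacet
  facet normal 0.0000 0.0000 -1.0000
    outer loop
      vertex 0.61 11.27 0.00
      vertex 5.01 15.72 0.00
      vertex 15.72 11.35 0.00
    endloop
  endfacet
  facet normal 0.0000 0.0000 -1.0000
    outer loop
      vertex 0.64 5.01 0.00
      vertex 0.61 11.27 0.00
      vertex 15.72 11.35 0.00
    endloop
  endfacet
  facet normal 0.0000 0.0000 -1.0000
    outer loop
      vertex 5.09 0.61 0.00
      vertex 0.64 5.01 0.00
      vertex 15.72 11.35 0.00
    endloop
  endfacet
  facet normal 0.0000 0.0000 -1.0000
    outer loop
      vertex 11.35 0.64 0.00
      vertex 5.09 0.61 0.00
      vertex 15.72 11.35 0.00
    endloop
  endfacet
  facet normal 0.0000 0.0000 -1.0000
    outer loop
      vertex 15.75 5.09 0.00
      vertex 11.35 0.64 0.00
      vertex 15.72 11.35 0.00
    endloop
  endfacet
  facet normal 0.6208 0.6279 0.4695
    outer loop
      vertex 15.72 11.35 0.00
      vertex 11.27 15.75 0.00
      vertex 8.18 8.18 14.21
    endloop
  endfacet
  facet normal -0.0042 0.8829 0.4694
    outer loop
      vertex 11.27 15.75 0.00
      vertex 5.01 15.72 0.00
      vertex 8.18 8.18 14.21
    endloop
  endfacet
  facet normal -0.6279 0.6208 0.4695
    outer loop
      vertex 5.01 15.72 0.00
      vertex 0.61 11.27 0.00
      vertex 8.18 8.18 14.21
    endloop
  endfacet
  facet normal -0.8829 -0.0042 0.4694
    outer loop
      vertex 0.61 11.27 0.00
      vertex 0.64 5.01 0.00
      vertex 8.18 8.18 14.21
    endloop
  endfacet
  facet normal -0.6208 -0.6279 0.4695
    outer loop
      vertex 0.64 5.01 0.00
      vertex 5.09 0.61 0.00
      vertex 8.18 8.18 14.21
    endloop
  endfacet
  facet normal 0.0042 -0.8829 0.4694
    outer loop
      vertex 5.09 0.61 0.00
      vertex 11.35 0.64 0.00
      vertex 8.18 8.18 14.21
    endloop
  endfacet
  facet normal 0.6279 -0.6208 0.4695
    outer loop
      vertex 11.35 0.64 0.00
      vertex 15.75 5.09 0.00
      vertex 8.18 8.18 14.21
    endloop
  endfacet
  facet normal 0.8829 0.0042 0.4694
    outer loop
      vertex 15.75 5.09 0.00
      vertex 15.72 11.35 0.00
      vertex 8.18 8.18 14.21
    endloop
  endfacet
endsolid part

The G0 Z moves step by Δz≈2.37 mm. The G1 loops shrink linearly with z, so the solid tapers from its base footprint up to z≈14.2. Closing with a flat bottom cap and the tapered top and triangulating gives 14 facets — a regular 8-sided pyramid, base circumscribed radius ≈ 8.18 mm, apex at z ≈ 14.2 mm.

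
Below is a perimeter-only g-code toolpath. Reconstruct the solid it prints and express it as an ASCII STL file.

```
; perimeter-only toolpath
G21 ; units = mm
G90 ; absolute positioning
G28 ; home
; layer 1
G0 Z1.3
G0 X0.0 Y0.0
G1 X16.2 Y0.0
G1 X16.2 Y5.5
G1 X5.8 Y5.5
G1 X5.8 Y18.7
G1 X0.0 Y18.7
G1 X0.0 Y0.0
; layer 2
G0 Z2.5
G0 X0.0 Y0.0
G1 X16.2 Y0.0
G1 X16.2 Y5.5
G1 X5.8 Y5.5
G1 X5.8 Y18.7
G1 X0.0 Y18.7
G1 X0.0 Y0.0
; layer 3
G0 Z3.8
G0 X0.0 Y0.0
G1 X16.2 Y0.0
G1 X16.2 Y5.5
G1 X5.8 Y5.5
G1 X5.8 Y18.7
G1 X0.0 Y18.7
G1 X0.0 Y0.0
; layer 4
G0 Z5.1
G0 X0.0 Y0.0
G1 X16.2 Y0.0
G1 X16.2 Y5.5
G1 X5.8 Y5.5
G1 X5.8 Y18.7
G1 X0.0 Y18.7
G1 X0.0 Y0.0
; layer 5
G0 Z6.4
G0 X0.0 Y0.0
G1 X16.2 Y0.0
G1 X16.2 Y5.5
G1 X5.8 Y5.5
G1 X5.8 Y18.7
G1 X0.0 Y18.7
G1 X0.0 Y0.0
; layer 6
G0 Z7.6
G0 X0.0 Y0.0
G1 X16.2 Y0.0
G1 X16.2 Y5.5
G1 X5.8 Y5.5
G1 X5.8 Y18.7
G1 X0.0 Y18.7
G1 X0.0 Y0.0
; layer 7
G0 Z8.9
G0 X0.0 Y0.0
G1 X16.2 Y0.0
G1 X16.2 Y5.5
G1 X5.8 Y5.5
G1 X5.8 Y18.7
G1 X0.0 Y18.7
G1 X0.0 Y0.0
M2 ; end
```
solid part
  facet normal 0.0000 0.0000 -1.0000
    outer loop
      vertex 16.2 5.5 0.0
      vertex 16.2 0.0 0.0
      vertex 0.0 0.0 0.0
    endloop
  endfacet
  facet normal 0.0000 0.0000 -1.0000
    outer loop
      vertex 5.8 5.5 0.0
      vertex 16.2 5.5 0.0
      vertex 0.0 0.0 0.0
    endloop
  endfacet
  facet normal 0.0000 0.0000 -1.0000
    outer loop
      vertex 5.8 18.7 0.0
      vertex 5.8 5.5 0.0
      vertex 0.0 0.0 0.0
    endloop
  endfacet
  facet normal 0.0000 0.0000 -1.0000
    outer loop
      vertex 0.0 18.7 0.0
      vertex 5.8 18.7 0.0
      vertex 0.0 0.0 0.0
    endloop
  endfacet
  facet normal 0.0000 0.0000 1.0000
    outer loop
      vertex 0.0 0.0 8.9
      vertex 16.2 0.0 8.9
      vertex 16.2 5.5 8.9
    endloop
  endfacet
  facet normal 0.0000 0.0000 1.0000
    outer loop
      vertex 0.0 0.0 8.9
      vertex 16.2 5.5 8.9
      vertex 5.8 5.5 8.9
    endloop
  endfacet
  facet normal 0.0000 0.0000 1.0000
    outer loop
      vertex 0.0 0.0 8.9
      vertex 5.8 5.5 8.9
      vertex 5.8 18.7 8.9
    endloop
  endfacet
  facet normal 0.0000 0.0000 1.0000
    outer loop
      vertex 0.0 0.0 8.9
      vertex 5.8 18.7 8.9
      vertex 0.0 18.7 8.9
    endloop
  endfacet
  facet normal 0.0000 -1.0000 0.0000
    outer loop
      vertex 0.0 0.0 0.0
      vertex 16.2 0.0 0.0
      vertex 16.2 0.0 8.9
    endloop
  endfacet
  facet normal 0.0000 -1.0000 0.0000
    outer loop
      vertex 0.0 0.0 0.0
      vertex 16.2 0.0 8.9
      vertex 0.0 0.0 8.9
    endloop
  endfacet
  facet normal 1.0000 0.0000 0.0000
    outer loop
      vertex 16.2 0.0 0.0
      vertex 16.2 5.5 0.0
      vertex 16.2 5.5 8.9
    endloop
  endfacet
  facet normal 1.0000 0.0000 0.0000
    outer loop
      vertex 16.2 0.0 0.0
      vertex 16.2 5.5 8.9
      vertex 16.2 0.0 8.9
    endloop
  endfacet
  facet normal 0.0000 1.0000 0.0000
    outer loop
      vertex 16.2 5.5 0.0
      vertex 5.8 5.5 0.0
      vertex 5.8 5.5 8.9
    endloop
  endfacet
  facet normal 0.0000 1.0000 0.0000
    outer loop
      vertex 16.2 5.5 0.0
      vertex 5.8 5.5 8.9
      vertex 16.2 5.5 8.9
    endloop
  endfacet
  facet normal 1.0000 0.0000 0.0000
    outer loop
      vertex 5.8 5.5 0.0
      vertex 5.8 18.7 0.0
      vertex 5.8 18.7 8.9
    endloop
  endfacet
  facet normal 1.0000 0.0000 0.0000
    outer loop
      vertex 5.8 5.5 0.0
      vertex 5.8 18.7 8.9
      vertex 5.8 5.5 8.9
    endloop
  endfacet
  facet normal 0.0000 1.0000 0.0000
    outer loop
      vertex 5.8 18.7 0.0
      vertex 0.0 18.7 0.0
      vertex 0.0 18.7 8.9
    endloop
  endfacet
  facet normal 0.0000 1.0000 0.0000
    outer loop
      vertex 5.8 18.7 0.0
      vertex 0.0 18.7 8.9
      vertex 5.8 18.7 8.9
    endloop
  endfacet
  facet normal -1.0000 0.0000 0.0000
    outer loop
      vertex 0.0 18.7 0.0
      vertex 0.0 0.0 0.0
      vertex 0.0 0.0 8.9
    endloop
  endfacet
  facet normal -1.0000 0.0000 0.0000
    outer loop
      vertex 0.0 18.7 0.0
      vertex 0.0 0.0 8.9
      vertex 0.0 18.7 8.9
    endloop
  endfacet
endsolid part

The G0 Z moves step by Δz≈1.3 mm. Every layer's G1 loop is the same polygon, so the solid is a straight extrusion of it from z=0 to z≈8.9. Closing with flat bottom and top caps and triangulating gives 20 facets — an L-shaped prism: outer 16.2 × 18.7 mm, arm thicknesses ≈ 5.5 mm (horizontal) and 5.8 mm (vertical), extruded 8.9 mm in z.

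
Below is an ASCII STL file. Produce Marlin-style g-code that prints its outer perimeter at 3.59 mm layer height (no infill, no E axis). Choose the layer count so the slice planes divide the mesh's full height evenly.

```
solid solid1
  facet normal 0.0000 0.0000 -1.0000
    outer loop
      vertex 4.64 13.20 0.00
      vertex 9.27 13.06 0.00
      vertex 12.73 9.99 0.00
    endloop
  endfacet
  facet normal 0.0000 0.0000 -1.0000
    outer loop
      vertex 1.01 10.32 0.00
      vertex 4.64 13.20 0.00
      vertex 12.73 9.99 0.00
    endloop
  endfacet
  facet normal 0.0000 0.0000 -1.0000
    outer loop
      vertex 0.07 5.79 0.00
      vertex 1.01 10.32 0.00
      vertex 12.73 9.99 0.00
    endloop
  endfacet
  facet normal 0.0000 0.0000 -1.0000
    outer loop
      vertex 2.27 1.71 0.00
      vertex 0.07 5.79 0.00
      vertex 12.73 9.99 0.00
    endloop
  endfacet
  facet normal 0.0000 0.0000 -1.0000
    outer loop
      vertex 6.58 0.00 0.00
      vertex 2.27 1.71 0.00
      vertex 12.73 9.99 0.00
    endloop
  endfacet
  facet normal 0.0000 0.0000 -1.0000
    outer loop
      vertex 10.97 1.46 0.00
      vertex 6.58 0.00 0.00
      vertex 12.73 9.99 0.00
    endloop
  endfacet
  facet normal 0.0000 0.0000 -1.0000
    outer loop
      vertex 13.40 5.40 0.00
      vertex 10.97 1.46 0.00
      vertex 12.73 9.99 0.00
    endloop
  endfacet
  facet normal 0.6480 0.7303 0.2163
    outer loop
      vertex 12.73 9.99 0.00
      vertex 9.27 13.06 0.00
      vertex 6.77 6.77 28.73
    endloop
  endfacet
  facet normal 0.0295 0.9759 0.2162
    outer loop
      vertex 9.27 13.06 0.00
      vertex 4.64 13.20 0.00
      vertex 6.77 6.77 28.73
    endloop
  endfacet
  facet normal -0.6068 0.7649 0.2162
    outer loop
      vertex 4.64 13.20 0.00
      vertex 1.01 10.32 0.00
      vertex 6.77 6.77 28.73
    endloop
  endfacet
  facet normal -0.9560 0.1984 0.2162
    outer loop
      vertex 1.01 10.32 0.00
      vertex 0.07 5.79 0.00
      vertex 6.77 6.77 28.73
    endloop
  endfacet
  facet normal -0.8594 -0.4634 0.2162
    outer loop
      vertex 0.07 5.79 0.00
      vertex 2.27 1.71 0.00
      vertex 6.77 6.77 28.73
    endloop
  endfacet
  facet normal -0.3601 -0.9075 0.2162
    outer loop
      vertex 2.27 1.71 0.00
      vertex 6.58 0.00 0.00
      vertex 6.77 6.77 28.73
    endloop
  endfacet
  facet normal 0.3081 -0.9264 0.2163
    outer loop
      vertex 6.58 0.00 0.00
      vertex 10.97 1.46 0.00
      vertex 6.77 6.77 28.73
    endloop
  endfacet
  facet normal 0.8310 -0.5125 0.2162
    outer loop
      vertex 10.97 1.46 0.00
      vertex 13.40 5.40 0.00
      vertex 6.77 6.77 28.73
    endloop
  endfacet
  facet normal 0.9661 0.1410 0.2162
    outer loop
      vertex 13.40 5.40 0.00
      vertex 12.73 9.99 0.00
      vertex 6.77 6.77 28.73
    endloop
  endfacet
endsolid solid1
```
; perimeter-only toolpath
G21 ; units = mm
G90 ; absolute positioning
G28 ; home
; layer 1
G0 Z3.59
G0 X11.98 Y9.59
G1 X8.96 Y12.27
G1 X4.91 Y12.40
G1 X1.73 Y9.88
G1 X0.91 Y5.91
G1 X2.83 Y2.34
G1 X6.60 Y0.85
G1 X10.45 Y2.12
G1 X12.57 Y5.57
G1 X11.98 Y9.59
; layer 2
G0 Z7.18
G0 X11.24 Y9.18
G1 X8.64 Y11.49
G1 X5.17 Y11.59
G1 X2.45 Y9.43
G1 X1.74 Y6.04
G1 X3.40 Y2.97
G1 X6.63 Y1.69
G1 X9.92 Y2.79
G1 X11.74 Y5.74
G1 X11.24 Y9.18
; layer 3
G0 Z10.77
G0 X10.50 Y8.78
G1 X8.33 Y10.70
G1 X5.44 Y10.79
G1 X3.17 Y8.99
G1 X2.58 Y6.16
G1 X3.96 Y3.61
G1 X6.65 Y2.54
G1 X9.39 Y3.45
G1 X10.91 Y5.91
G1 X10.50 Y8.78
; layer 4
G0 Z14.37
G0 X9.75 Y8.38
G1 X8.02 Y9.91
G1 X5.71 Y9.98
G1 X3.89 Y8.54
G1 X3.42 Y6.28
G1 X4.52 Y4.24
G1 X6.67 Y3.38
G1 X8.87 Y4.12
G1 X10.09 Y6.08
G1 X9.75 Y8.38
; layer 5
G0 Z17.96
G0 X9.00 Y7.98
G1 X7.71 Y9.13
G1 X5.97 Y9.18
G1 X4.61 Y8.10
G1 X4.26 Y6.40
G1 X5.08 Y4.87
G1 X6.70 Y4.23
G1 X8.34 Y4.78
G1 X9.26 Y6.26
G1 X9.00 Y7.98
; layer 6
G0 Z21.55
G0 X8.26 Y7.57
G1 X7.39 Y8.34
G1 X6.24 Y8.38
G1 X5.33 Y7.66
G1 X5.09 Y6.52
G1 X5.64 Y5.50
G1 X6.72 Y5.08
G1 X7.82 Y5.44
G1 X8.43 Y6.43
G1 X8.26 Y7.57
; layer 7
G0 Z25.14
G0 X7.52 Y7.17
G1 X7.08 Y7.56
G1 X6.50 Y7.57
G1 X6.05 Y7.21
G1 X5.93 Y6.65
G1 X6.21 Y6.14
G1 X6.75 Y5.92
G1 X7.29 Y6.11
G1 X7.60 Y6.60
G1 X7.52 Y7.17
M2 ; end

The solid is a regular 9-sided pyramid, base circumscribed radius ≈ 6.77 mm, apex at z ≈ 28.7 mm. Slicing at Δz = 3.59 mm — 8 equal slices spanning the solid's height, so layer i sits at z = i·h/8 — gives 7 non-empty perimeters. Each is a 9-segment closed polygon; G0 lifts to the layer z and rapids to the start vertex, then G1 traces the edges. The cross-section shrinks linearly with z (the slice at the apex is degenerate and omitted).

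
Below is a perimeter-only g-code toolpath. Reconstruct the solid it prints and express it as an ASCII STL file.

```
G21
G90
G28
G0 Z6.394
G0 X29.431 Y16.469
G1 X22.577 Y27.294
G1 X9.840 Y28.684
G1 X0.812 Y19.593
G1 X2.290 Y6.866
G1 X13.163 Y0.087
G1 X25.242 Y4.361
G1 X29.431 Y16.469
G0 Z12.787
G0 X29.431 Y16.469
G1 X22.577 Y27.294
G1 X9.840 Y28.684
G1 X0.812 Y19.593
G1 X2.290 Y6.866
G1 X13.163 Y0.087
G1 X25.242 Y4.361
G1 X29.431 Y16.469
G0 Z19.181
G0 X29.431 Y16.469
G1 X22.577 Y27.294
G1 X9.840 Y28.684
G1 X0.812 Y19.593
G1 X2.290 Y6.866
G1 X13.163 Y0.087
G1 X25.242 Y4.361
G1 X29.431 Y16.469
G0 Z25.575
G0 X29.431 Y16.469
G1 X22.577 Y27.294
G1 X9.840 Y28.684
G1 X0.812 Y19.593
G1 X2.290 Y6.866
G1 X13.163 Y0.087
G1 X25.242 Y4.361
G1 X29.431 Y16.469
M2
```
solid part
  facet normal 0.0000 0.0000 -1.0000
    outer loop
      vertex 9.840 28.684 0.000
      vertex 22.577 27.294 0.000
      vertex 29.431 16.469 0.000
    endloop
  endfacet
  facet normal 0.0000 0.0000 -1.0000
    outer loop
      vertex 0.812 19.593 0.000
      vertex 9.840 28.684 0.000
      vertex 29.431 16.469 0.000
    endloop
  endfacet
  facet normal 0.0000 0.0000 -1.0000
    outer loop
      vertex 2.290 6.866 0.000
      vertex 0.812 19.593 0.000
      vertex 29.431 16.469 0.000
    endloop
  endfacet
  facet normal 0.0000 0.0000 -1.0000
    outer loop
      vertex 13.163 0.087 0.000
      vertex 2.290 6.866 0.000
      vertex 29.431 16.469 0.000
    endloop
  endfacet
  facet normal 0.0000 0.0000 -1.0000
    outer loop
      vertex 25.242 4.361 0.000
      vertex 13.163 0.087 0.000
      vertex 29.431 16.469 0.000
    endloop
  endfacet
  facet normal 0.0000 0.0000 1.0000
    outer loop
      vertex 29.431 16.469 25.575
      vertex 22.577 27.294 25.575
      vertex 9.840 28.684 25.575
    endloop
  endfacet
  facet normal 0.0000 0.0000 1.0000
    outer loop
      vertex 29.431 16.469 25.575
      vertex 9.840 28.684 25.575
      vertex 0.812 19.593 25.575
    endloop
  endfacet
  facet normal 0.0000 0.0000 1.0000
    outer loop
      vertex 29.431 16.469 25.575
      vertex 0.812 19.593 25.575
      vertex 2.290 6.866 25.575
    endloop
  endfacet
  facet normal 0.0000 0.0000 1.0000
    outer loop
      vertex 29.431 16.469 25.575
      vertex 2.290 6.866 25.575
      vertex 13.163 0.087 25.575
    endloop
  endfacet
  facet normal 0.0000 0.0000 1.0000
    outer loop
      vertex 29.431 16.469 25.575
      vertex 13.163 0.087 25.575
      vertex 25.242 4.361 25.575
    endloop
  endfacet
  facet normal 0.8449 0.5349 0.0000
    outer loop
      vertex 29.431 16.469 0.000
      vertex 22.577 27.294 0.000
      vertex 22.577 27.294 25.575
    endloop
  endfacet
  facet normal 0.8449 0.5349 0.0000
    outer loop
      vertex 29.431 16.469 0.000
      vertex 22.577 27.294 25.575
      vertex 29.431 16.469 25.575
    endloop
  endfacet
  facet normal 0.1085 0.9941 0.0000
    outer loop
      vertex 22.577 27.294 0.000
      vertex 9.840 28.684 0.000
      vertex 9.840 28.684 25.575
    endloop
  endfacet
  facet normal 0.1085 0.9941 0.0000
    outer loop
      vertex 22.577 27.294 0.000
      vertex 9.840 28.684 25.575
      vertex 22.577 27.294 25.575
    endloop
  endfacet
  facet normal -0.7096 0.7046 0.0000
    outer loop
      vertex 9.840 28.684 0.000
      vertex 0.812 19.593 0.000
      vertex 0.812 19.593 25.575
    endloop
  endfacet
  facet normal -0.7096 0.7046 0.0000
    outer loop
      vertex 9.840 28.684 0.000
      vertex 0.812 19.593 25.575
      vertex 9.840 28.684 25.575
    endloop
  endfacet
  facet normal -0.9933 -0.1154 0.0000
    outer loop
      vertex 0.812 19.593 0.000
      vertex 2.290 6.866 0.000
      vertex 2.290 6.866 25.575
    endloop
  endfacet
  facet normal -0.9933 -0.1154 0.0000
    outer loop
      vertex 0.812 19.593 0.000
      vertex 2.290 6.866 25.575
      vertex 0.812 19.593 25.575
    endloop
  endfacet
  facet normal -0.5291 -0.8486 0.0000
    outer loop
      vertex 2.290 6.866 0.000
      vertex 13.163 0.087 0.000
      vertex 13.163 0.087 25.575
    endloop
  endfacet
  facet normal -0.5291 -0.8486 0.0000
    outer loop
      vertex 2.290 6.866 0.000
      vertex 13.163 0.087 25.575
      vertex 2.290 6.866 25.575
    endloop
  endfacet
  facet normal 0.3336 -0.9427 0.0000
    outer loop
      vertex 13.163 0.087 0.000
      vertex 25.242 4.361 0.000
      vertex 25.242 4.361 25.575
    endloop
  endfacet
  facet normal 0.3336 -0.9427 0.0000
    outer loop
      vertex 13.163 0.087 0.000
      vertex 25.242 4.361 25.575
      vertex 13.163 0.087 25.575
    endloop
  endfacet
  facet normal 0.9450 -0.3270 0.0000
    outer loop
      vertex 25.242 4.361 0.000
      vertex 29.431 16.469 0.000
      vertex 29.431 16.469 25.575
    endloop
  endfacet
  facet normal 0.9450 -0.3270 0.0000
    outer loop
      vertex 25.242 4.361 0.000
      vertex 29.431 16.469 25.575
      vertex 25.242 4.361 25.575
    endloop
  endfacet
endsolid part

The G0 Z moves step by Δz≈6.394 mm. Every layer's G1 loop is the same polygon, so the solid is a straight extrusion of it from z=0 to z≈25.6. Closing with flat bottom and top caps and triangulating gives 24 facets — a regular 7-sided prism (a cylinder approximated with 7 flat sides), circumscribed radius ≈ 14.8 mm, height ≈ 25.6 mm.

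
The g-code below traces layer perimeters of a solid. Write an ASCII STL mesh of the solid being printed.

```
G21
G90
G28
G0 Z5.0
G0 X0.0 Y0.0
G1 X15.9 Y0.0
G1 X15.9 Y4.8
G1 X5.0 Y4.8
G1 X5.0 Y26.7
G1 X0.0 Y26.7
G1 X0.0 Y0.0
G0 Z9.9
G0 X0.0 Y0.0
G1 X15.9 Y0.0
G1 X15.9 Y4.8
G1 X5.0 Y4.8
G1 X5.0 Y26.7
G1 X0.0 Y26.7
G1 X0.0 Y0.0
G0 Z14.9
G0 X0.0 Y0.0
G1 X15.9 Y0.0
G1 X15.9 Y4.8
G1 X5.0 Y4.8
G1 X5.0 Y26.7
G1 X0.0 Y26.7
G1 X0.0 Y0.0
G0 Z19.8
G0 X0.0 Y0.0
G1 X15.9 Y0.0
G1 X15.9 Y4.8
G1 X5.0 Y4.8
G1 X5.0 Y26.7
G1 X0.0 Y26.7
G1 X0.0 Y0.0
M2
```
solid part
  facet normal 0.0000 0.0000 -1.0000
    outer loop
      vertex 15.9 4.8 0.0
      vertex 15.9 0.0 0.0
      vertex 0.0 0.0 0.0
    endloop
  endfacet
  facet normal 0.0000 0.0000 -1.0000
    outer loop
      vertex 5.0 4.8 0.0
      vertex 15.9 4.8 0.0
      vertex 0.0 0.0 0.0
    endloop
  endfacet
  facet normal 0.0000 0.0000 -1.0000
    outer loop
      vertex 5.0 26.7 0.0
      vertex 5.0 4.8 0.0
      vertex 0.0 0.0 0.0
    endloop
  endfacet
  facet normal 0.0000 0.0000 -1.0000
    outer loop
      vertex 0.0 26.7 0.0
      vertex 5.0 26.7 0.0
      vertex 0.0 0.0 0.0
    endloop
  endfacet
  facet normal 0.0000 0.0000 1.0000
    outer loop
      vertex 0.0 0.0 19.8
      vertex 15.9 0.0 19.8
      vertex 15.9 4.8 19.8
    endloop
  endfacet
  facet normal 0.0000 0.0000 1.0000
    outer loop
      vertex 0.0 0.0 19.8
      vertex 15.9 4.8 19.8
      vertex 5.0 4.8 19.8
    endloop
  endfacet
  facet normal 0.0000 0.0000 1.0000
    outer loop
      vertex 0.0 0.0 19.8
      vertex 5.0 4.8 19.8
      vertex 5.0 26.7 19.8
    endloop
  endfacet
  facet normal 0.0000 0.0000 1.0000
    outer loop
      vertex 0.0 0.0 19.8
      vertex 5.0 26.7 19.8
      vertex 0.0 26.7 19.8
    endloop
  endfacet
  facet normal 0.0000 -1.0000 0.0000
    outer loop
      vertex 0.0 0.0 0.0
      vertex 15.9 0.0 0.0
      vertex 15.9 0.0 19.8
    endloop
  endfacet
  facet normal 0.0000 -1.0000 0.0000
    outer loop
      vertex 0.0 0.0 0.0
      vertex 15.9 0.0 19.8
      vertex 0.0 0.0 19.8
    endloop
  endfacet
  facet normal 1.0000 0.0000 0.0000
    outer loop
      vertex 15.9 0.0 0.0
      vertex 15.9 4.8 0.0
      vertex 15.9 4.8 19.8
    endloop
  endfacet
  facet normal 1.0000 0.0000 0.0000
    outer loop
      vertex 15.9 0.0 0.0
      vertex 15.9 4.8 19.8
      vertex 15.9 0.0 19.8
    endloop
  endfacet
  facet normal 0.0000 1.0000 0.0000
    outer loop
      vertex 15.9 4.8 0.0
      vertex 5.0 4.8 0.0
      vertex 5.0 4.8 19.8
    endloop
  endfacet
  facet normal 0.0000 1.0000 0.0000
    outer loop
      vertex 15.9 4.8 0.0
      vertex 5.0 4.8 19.8
      vertex 15.9 4.8 19.8
    endloop
  endfacet
  facet normal 1.0000 0.0000 0.0000
    outer loop
      vertex 5.0 4.8 0.0
      vertex 5.0 26.7 0.0
      vertex 5.0 26.7 19.8
    endloop
  endfacet
  facet normal 1.0000 0.0000 0.0000
    outer loop
      vertex 5.0 4.8 0.0
      vertex 5.0 26.7 19.8
      vertex 5.0 4.8 19.8
    endloop
  endfacet
  facet normal 0.0000 1.0000 0.0000
    outer loop
      vertex 5.0 26.7 0.0
      vertex 0.0 26.7 0.0
      vertex 0.0 26.7 19.8
    endloop
  endfacet
  facet normal 0.0000 1.0000 0.0000
    outer loop
      vertex 5.0 26.7 0.0
      vertex 0.0 26.7 19.8
      vertex 5.0 26.7 19.8
    endloop
  endfacet
  facet normal -1.0000 0.0000 0.0000
    outer loop
      vertex 0.0 26.7 0.0
      vertex 0.0 0.0 0.0
      vertex 0.0 0.0 19.8
    endloop
  endfacet
  facet normal -1.0000 0.0000 0.0000
    outer loop
      vertex 0.0 26.7 0.0
      vertex 0.0 0.0 19.8
      vertex 0.0 26.7 19.8
    endloop
  endfacet
endsolid part

The G0 Z moves step by Δz≈5.0 mm. Every layer's G1 loop is the same polygon, so the solid is a straight extrusion of it from z=0 to z≈19.8. Closing with flat bottom and top caps and triangulating gives 20 facets — an L-shaped prism: outer 15.9 × 26.7 mm, arm thicknesses ≈ 4.8 mm (horizontal) and 5 mm (vertical), extruded 19.8 mm in z.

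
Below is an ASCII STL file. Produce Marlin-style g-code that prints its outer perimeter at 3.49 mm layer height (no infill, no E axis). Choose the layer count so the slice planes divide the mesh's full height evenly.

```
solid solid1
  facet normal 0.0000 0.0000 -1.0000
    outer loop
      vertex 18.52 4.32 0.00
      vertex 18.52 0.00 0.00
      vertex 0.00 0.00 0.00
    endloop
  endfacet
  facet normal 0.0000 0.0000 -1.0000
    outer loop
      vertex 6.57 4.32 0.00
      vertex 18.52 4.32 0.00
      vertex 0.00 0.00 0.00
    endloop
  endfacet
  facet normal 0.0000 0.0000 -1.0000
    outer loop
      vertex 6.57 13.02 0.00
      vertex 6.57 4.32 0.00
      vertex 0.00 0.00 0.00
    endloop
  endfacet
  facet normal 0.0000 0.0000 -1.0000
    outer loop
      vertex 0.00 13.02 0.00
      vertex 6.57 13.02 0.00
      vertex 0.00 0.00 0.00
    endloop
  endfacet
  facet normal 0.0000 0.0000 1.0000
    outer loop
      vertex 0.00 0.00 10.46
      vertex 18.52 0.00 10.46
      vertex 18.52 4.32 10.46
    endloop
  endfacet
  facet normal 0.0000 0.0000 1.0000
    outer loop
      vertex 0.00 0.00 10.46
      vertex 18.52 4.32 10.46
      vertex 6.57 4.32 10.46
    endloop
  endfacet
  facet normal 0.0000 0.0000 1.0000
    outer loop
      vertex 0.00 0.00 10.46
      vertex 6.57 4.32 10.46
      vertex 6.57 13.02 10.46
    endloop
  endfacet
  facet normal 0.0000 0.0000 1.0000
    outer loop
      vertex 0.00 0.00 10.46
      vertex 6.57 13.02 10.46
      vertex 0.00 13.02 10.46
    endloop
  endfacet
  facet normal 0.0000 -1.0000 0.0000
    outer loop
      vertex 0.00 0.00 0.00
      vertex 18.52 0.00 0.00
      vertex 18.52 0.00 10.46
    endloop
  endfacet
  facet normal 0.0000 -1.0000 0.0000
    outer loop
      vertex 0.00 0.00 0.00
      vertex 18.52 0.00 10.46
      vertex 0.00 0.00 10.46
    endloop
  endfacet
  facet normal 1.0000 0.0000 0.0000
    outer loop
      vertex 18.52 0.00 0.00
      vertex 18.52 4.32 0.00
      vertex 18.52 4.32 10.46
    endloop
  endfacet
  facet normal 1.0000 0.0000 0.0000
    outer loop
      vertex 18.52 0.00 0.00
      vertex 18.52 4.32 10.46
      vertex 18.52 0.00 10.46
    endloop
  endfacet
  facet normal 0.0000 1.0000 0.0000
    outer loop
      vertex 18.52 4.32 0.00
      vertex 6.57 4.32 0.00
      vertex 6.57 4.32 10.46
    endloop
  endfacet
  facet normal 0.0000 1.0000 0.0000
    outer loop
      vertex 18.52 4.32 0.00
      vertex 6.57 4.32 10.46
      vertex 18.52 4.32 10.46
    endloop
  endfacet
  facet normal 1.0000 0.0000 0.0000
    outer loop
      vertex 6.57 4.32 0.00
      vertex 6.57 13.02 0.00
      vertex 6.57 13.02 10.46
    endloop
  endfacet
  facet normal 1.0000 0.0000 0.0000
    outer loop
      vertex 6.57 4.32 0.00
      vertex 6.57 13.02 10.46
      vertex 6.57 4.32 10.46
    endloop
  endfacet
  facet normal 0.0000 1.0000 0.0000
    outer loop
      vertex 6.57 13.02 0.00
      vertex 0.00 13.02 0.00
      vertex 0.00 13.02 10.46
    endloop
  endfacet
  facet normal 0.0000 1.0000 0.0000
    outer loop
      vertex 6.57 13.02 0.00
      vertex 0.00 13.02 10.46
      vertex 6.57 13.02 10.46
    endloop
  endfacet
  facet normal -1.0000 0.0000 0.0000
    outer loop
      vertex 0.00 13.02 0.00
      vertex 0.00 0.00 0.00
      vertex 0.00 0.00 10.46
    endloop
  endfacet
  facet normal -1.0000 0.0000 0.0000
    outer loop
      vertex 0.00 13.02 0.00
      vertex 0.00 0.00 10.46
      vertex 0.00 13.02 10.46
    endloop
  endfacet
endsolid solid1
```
; perimeter-only toolpath
G21 ; units = mm
G90 ; absolute positioning
G28 ; home
; layer 1
G0 Z3.49
G0 X0.00 Y0.00
G1 X18.52 Y0.00
G1 X18.52 Y4.32
G1 X6.57 Y4.32
G1 X6.57 Y13.02
G1 X0.00 Y13.02
G1 X0.00 Y0.00
; layer 2
G0 Z6.97
G0 X0.00 Y0.00
G1 X18.52 Y0.00
G1 X18.52 Y4.32
G1 X6.57 Y4.32
G1 X6.57 Y13.02
G1 X0.00 Y13.02
G1 X0.00 Y0.00
; layer 3
G0 Z10.46
G0 X0.00 Y0.00
G1 X18.52 Y0.00
G1 X18.52 Y4.32
G1 X6.57 Y4.32
G1 X6.57 Y13.02
G1 X0.00 Y13.02
G1 X0.00 Y0.00
M2 ; end

The solid is an L-shaped prism: outer 18.5 × 13 mm, arm thicknesses ≈ 4.32 mm (horizontal) and 6.57 mm (vertical), extruded 10.5 mm in z. Slicing at Δz = 3.49 mm — 3 equal slices spanning the solid's height, so layer i sits at z = i·h/3 — gives 3 non-empty perimeters. Each is a 6-segment closed polygon; G0 lifts to the layer z and rapids to the start vertex, then G1 traces the edges.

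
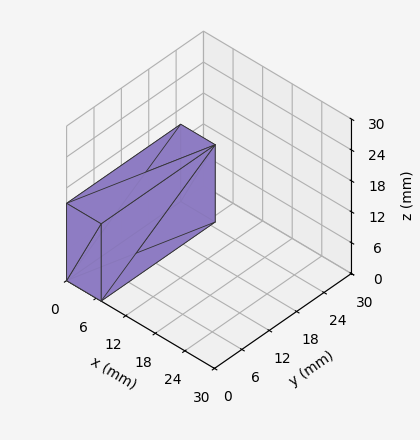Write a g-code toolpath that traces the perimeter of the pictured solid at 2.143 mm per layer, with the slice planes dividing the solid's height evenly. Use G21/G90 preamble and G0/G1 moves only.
Reading the render: the shape is a rectangular box, roughly 7 × 25 mm footprint and 15 mm tall (dimensions read to the nearest mm from the axis ticks). For the g-code, the solid's height is divided into equal slices at the stated Δz and each level perimeter traced with G1 moves after a G0 lift.

; perimeter-only toolpath
G21 ; units = mm
G90 ; absolute positioning
G28 ; home
; layer 1
G0 Z2.143
G0 X0.000 Y0.000
G1 X7.000 Y0.000
G1 X7.000 Y25.000
G1 X0.000 Y25.000
G1 X0.000 Y0.000
; layer 2
G0 Z4.286
G0 X0.000 Y0.000
G1 X7.000 Y0.000
G1 X7.000 Y25.000
G1 X0.000 Y25.000
G1 X0.000 Y0.000
; layer 3
G0 Z6.429
G0 X0.000 Y0.000
G1 X7.000 Y0.000
G1 X7.000 Y25.000
G1 X0.000 Y25.000
G1 X0.000 Y0.000
; layer 4
G0 Z8.571
G0 X0.000 Y0.000
G1 X7.000 Y0.000
G1 X7.000 Y25.000
G1 X0.000 Y25.000
G1 X0.000 Y0.000
; layer 5
G0 Z10.714
G0 X0.000 Y0.000
G1 X7.000 Y0.000
G1 X7.000 Y25.000
G1 X0.000 Y25.000
G1 X0.000 Y0.000
; layer 6
G0 Z12.857
G0 X0.000 Y0.000
G1 X7.000 Y0.000
G1 X7.000 Y25.000
G1 X0.000 Y25.000
G1 X0.000 Y0.000
; layer 7
G0 Z15.000
G0 X0.000 Y0.000
G1 X7.000 Y0.000
G1 X7.000 Y25.000
G1 X0.000 Y25.000
G1 X0.000 Y0.000
M2 ; end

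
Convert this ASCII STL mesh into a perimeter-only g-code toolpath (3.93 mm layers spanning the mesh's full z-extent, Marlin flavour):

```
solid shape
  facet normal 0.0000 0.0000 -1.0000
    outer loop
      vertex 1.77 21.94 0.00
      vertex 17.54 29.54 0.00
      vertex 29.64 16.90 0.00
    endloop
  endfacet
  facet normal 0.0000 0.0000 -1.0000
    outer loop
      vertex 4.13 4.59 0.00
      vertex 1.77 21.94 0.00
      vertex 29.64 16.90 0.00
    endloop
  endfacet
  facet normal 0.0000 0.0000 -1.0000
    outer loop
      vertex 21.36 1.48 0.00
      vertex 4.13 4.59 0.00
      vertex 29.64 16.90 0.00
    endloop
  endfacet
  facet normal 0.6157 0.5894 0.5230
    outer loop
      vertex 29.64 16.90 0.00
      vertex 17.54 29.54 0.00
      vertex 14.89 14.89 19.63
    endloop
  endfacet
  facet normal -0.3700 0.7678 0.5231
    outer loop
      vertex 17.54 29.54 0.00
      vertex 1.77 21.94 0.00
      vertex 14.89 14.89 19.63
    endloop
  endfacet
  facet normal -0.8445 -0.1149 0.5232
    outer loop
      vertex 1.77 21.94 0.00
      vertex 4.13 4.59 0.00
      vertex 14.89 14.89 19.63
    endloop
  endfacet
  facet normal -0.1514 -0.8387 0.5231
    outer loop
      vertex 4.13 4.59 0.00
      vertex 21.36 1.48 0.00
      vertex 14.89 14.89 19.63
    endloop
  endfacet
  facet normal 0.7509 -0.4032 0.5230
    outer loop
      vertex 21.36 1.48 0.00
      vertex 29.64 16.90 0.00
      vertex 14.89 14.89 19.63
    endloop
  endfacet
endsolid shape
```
; perimeter-only toolpath
G21 ; units = mm
G90 ; absolute positioning
G28 ; home
; layer 1
G0 Z3.93
G0 X26.69 Y16.50
G1 X17.01 Y26.61
G1 X4.39 Y20.53
G1 X6.28 Y6.65
G1 X20.07 Y4.16
G1 X26.69 Y16.50
; layer 2
G0 Z7.85
G0 X23.74 Y16.10
G1 X16.48 Y23.68
G1 X7.02 Y19.12
G1 X8.43 Y8.71
G1 X18.77 Y6.84
G1 X23.74 Y16.10
; layer 3
G0 Z11.78
G0 X20.79 Y15.69
G1 X15.95 Y20.75
G1 X9.64 Y17.71
G1 X10.59 Y10.77
G1 X17.48 Y9.53
G1 X20.79 Y15.69
; layer 4
G0 Z15.70
G0 X17.84 Y15.29
G1 X15.42 Y17.82
G1 X12.27 Y16.30
G1 X12.74 Y12.83
G1 X16.18 Y12.21
G1 X17.84 Y15.29
M2 ; end

The solid is a regular 5-sided pyramid, base circumscribed radius ≈ 14.9 mm, apex at z ≈ 19.6 mm. Slicing at Δz = 3.93 mm — 5 equal slices spanning the solid's height, so layer i sits at z = i·h/5 — gives 4 non-empty perimeters. Each is a 5-segment closed polygon; G0 lifts to the layer z and rapids to the start vertex, then G1 traces the edges. The cross-section shrinks linearly with z (the slice at the apex is degenerate and omitted).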